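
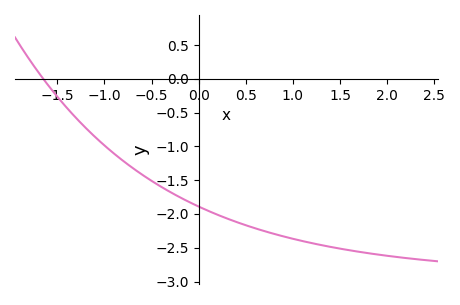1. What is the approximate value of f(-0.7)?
-1.32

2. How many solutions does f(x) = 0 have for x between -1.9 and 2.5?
1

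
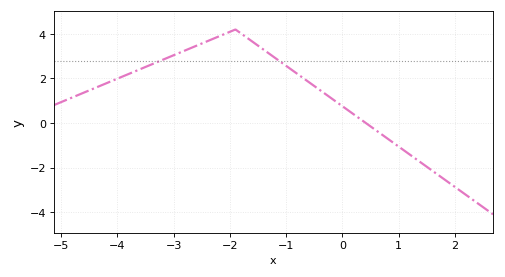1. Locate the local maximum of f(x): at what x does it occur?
-1.9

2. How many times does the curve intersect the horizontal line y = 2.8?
2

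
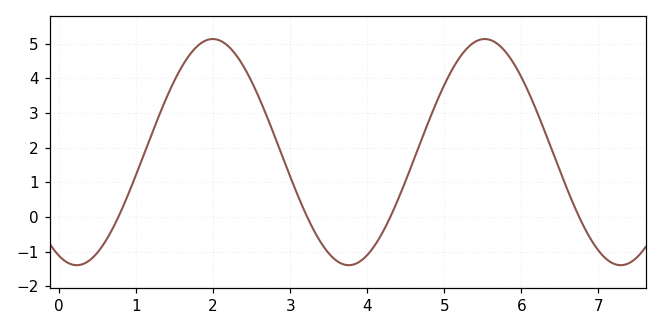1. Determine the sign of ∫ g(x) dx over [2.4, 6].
positive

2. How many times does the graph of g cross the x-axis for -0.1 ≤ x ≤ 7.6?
4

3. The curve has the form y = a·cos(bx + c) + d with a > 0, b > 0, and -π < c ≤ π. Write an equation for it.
y = 3.26cos(1.8x + 2.7) + 1.87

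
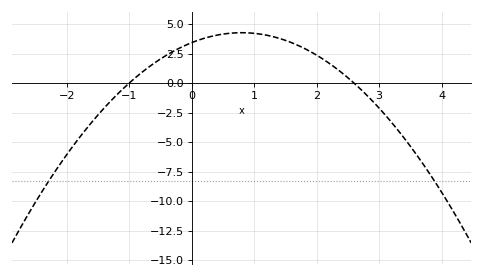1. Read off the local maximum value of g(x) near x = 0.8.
4.28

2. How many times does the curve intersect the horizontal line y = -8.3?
2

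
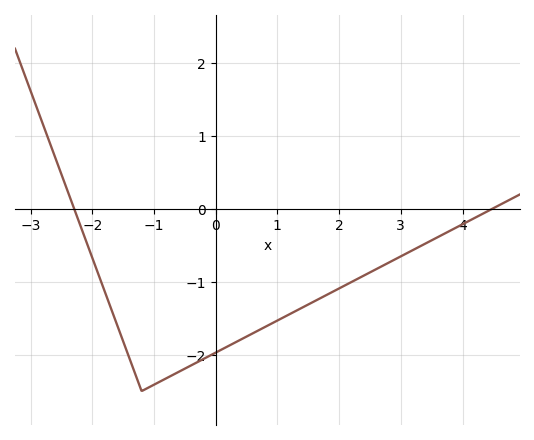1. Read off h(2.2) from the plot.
-1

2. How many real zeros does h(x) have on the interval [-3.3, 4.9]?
2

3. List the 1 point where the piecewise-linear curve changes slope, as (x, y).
(-1.2, -2.5)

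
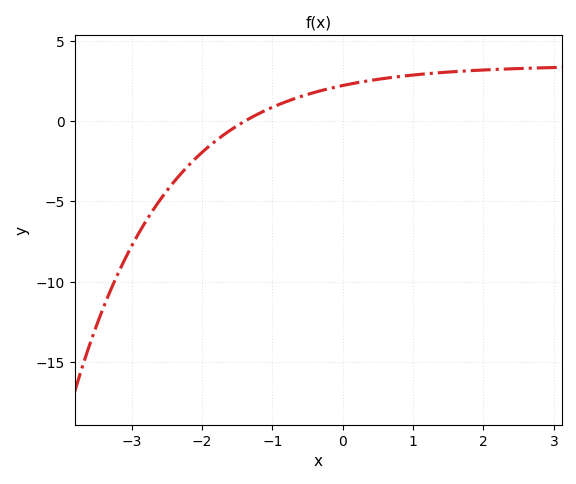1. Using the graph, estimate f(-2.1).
-2.36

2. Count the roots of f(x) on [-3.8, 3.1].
1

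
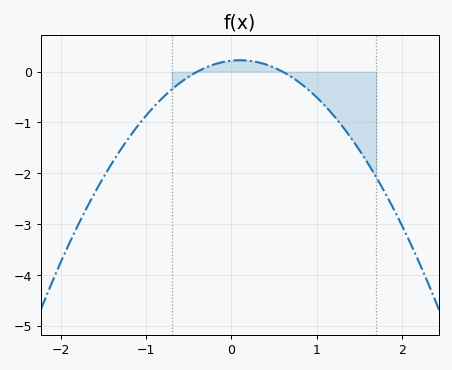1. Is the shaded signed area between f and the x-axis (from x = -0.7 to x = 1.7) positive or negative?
negative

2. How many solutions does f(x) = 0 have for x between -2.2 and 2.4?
2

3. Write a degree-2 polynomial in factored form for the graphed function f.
y = -0.9(x + 0.4)(x - 0.6)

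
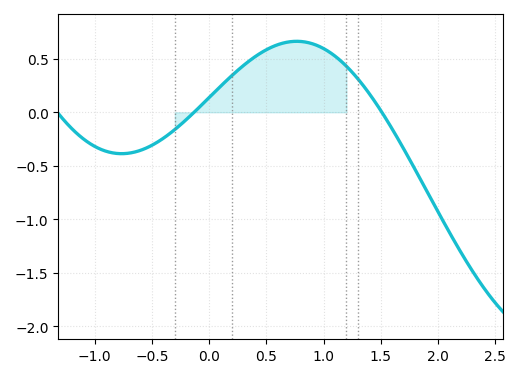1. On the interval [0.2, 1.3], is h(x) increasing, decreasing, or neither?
neither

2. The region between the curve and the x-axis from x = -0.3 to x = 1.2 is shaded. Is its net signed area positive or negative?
positive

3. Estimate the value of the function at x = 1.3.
0.3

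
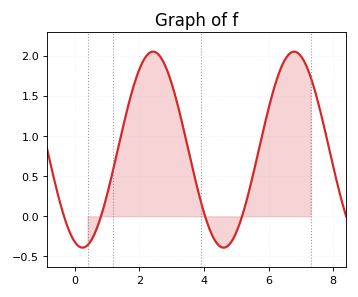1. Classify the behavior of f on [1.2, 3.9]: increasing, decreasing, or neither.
neither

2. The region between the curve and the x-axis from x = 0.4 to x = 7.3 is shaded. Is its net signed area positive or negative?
positive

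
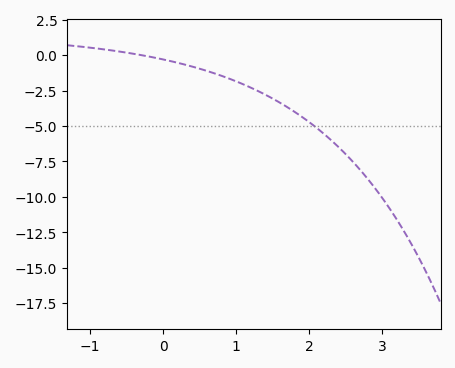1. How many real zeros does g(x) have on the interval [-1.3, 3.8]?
1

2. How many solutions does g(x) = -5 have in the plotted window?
1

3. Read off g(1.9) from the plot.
-4.5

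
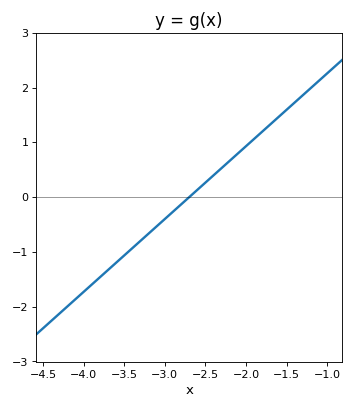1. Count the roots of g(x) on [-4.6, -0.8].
1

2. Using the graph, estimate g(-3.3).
-0.8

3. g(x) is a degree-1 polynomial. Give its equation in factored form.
y = 1.33(x + 2.7)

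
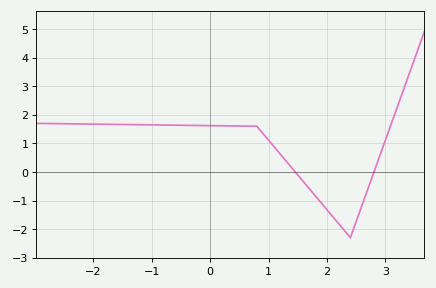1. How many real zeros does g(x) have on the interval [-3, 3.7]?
2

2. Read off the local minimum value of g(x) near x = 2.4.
-2.3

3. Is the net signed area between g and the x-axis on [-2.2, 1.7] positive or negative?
positive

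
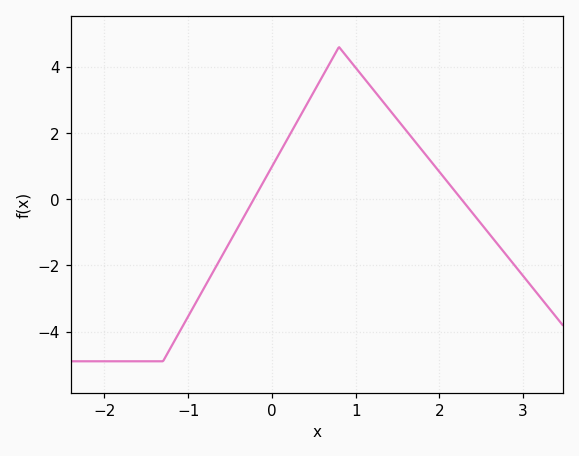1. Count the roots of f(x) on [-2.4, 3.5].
2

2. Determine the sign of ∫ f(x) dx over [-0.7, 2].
positive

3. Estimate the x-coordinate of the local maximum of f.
0.8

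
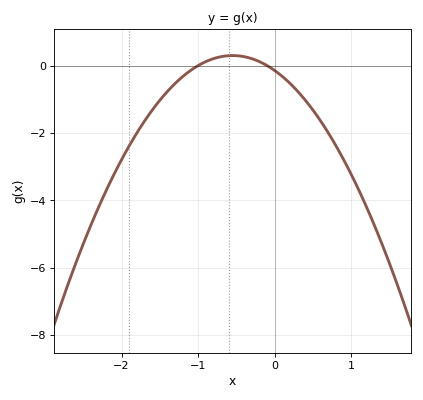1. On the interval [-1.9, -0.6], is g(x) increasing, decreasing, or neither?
increasing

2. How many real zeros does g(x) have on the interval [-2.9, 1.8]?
2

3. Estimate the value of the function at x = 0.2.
-0.6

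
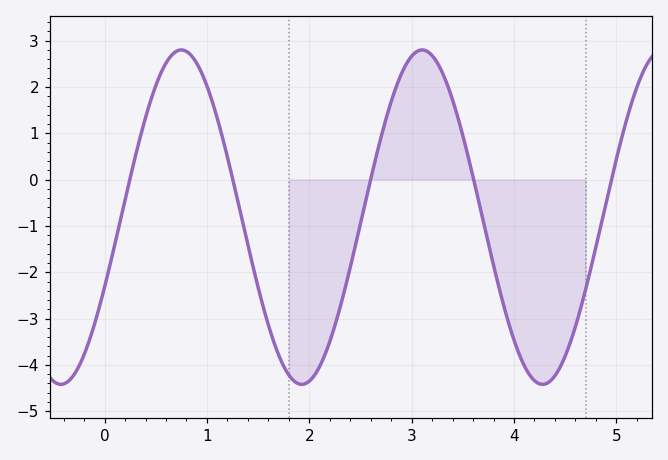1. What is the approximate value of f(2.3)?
-2.76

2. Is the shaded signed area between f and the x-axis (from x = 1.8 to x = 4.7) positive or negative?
negative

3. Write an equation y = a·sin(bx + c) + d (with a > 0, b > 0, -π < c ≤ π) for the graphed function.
y = 3.61sin(2.67x - 0.43) - 0.81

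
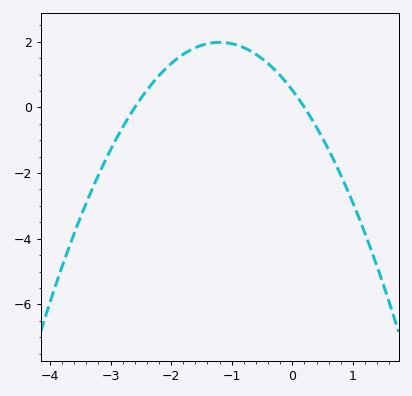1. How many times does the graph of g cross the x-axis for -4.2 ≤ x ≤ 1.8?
2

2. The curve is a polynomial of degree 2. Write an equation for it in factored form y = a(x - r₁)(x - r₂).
y = -1.01(x + 2.6)(x - 0.2)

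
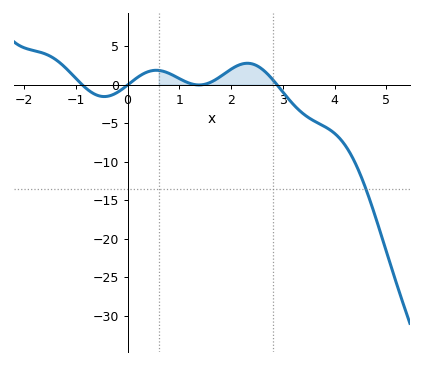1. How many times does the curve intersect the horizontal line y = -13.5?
1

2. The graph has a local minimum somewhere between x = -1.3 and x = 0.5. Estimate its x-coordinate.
-0.449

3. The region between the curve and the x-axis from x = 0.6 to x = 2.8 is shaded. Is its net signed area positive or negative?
positive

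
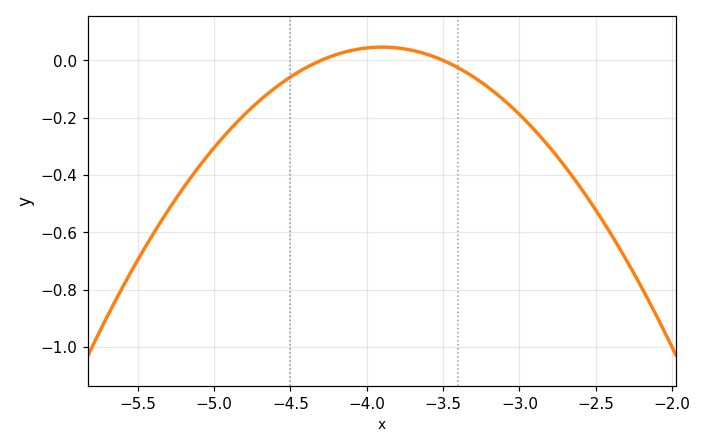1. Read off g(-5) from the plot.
-0.3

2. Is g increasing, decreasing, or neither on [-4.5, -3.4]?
neither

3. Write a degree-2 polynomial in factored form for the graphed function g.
y = -0.29(x + 4.3)(x + 3.5)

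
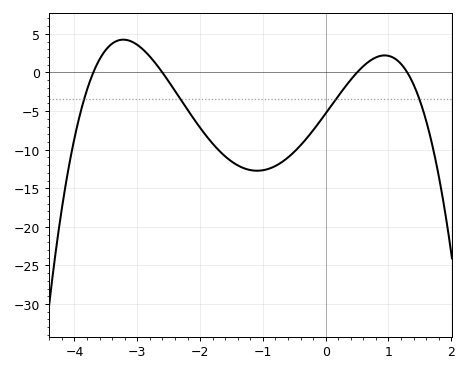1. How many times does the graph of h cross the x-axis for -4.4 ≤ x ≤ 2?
4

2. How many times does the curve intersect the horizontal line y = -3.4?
4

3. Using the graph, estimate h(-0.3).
-8.5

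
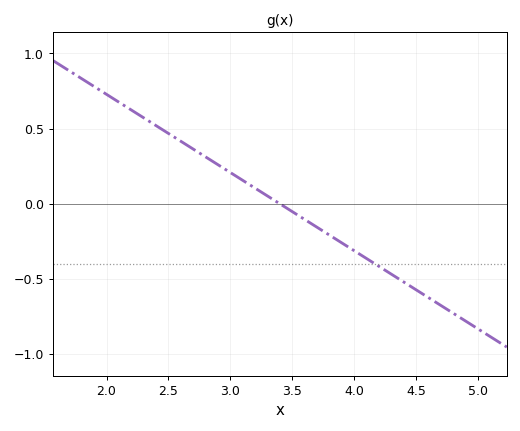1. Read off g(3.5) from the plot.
-0.05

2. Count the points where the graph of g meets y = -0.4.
1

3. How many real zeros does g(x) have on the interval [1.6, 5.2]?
1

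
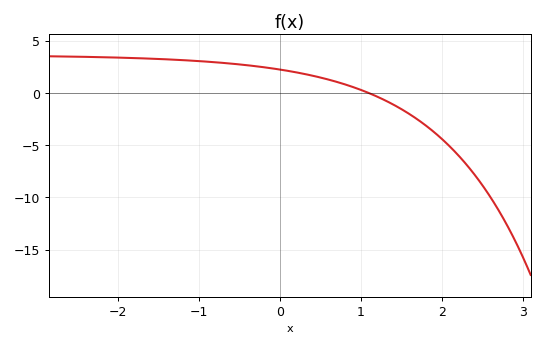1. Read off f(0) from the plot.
2.25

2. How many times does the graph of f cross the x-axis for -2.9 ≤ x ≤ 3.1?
1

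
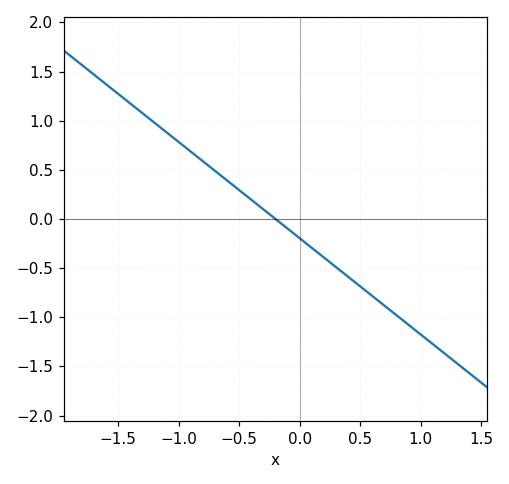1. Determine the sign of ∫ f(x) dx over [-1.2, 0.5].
positive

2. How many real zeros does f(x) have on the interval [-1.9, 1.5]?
1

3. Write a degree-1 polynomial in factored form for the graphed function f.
y = -0.98(x + 0.2)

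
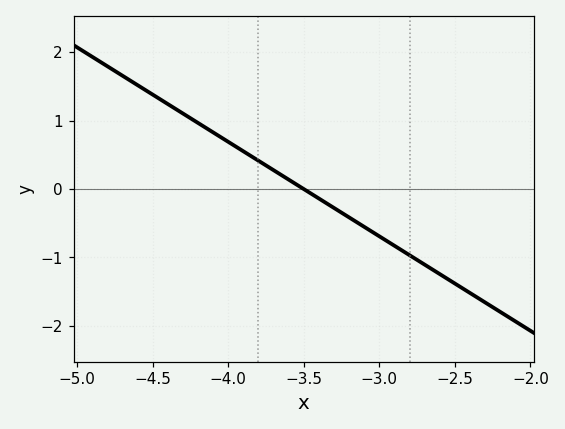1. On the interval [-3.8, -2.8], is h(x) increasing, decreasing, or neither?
decreasing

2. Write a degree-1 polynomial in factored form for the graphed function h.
y = -1.38(x + 3.5)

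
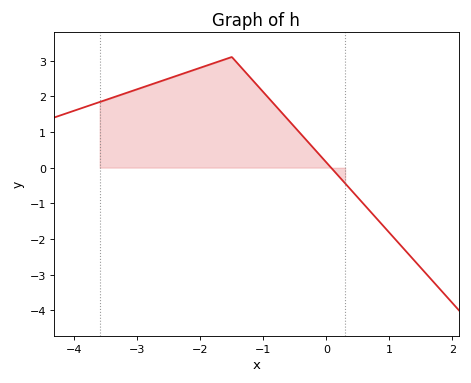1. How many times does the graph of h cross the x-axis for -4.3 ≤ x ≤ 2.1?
1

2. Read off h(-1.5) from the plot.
3.1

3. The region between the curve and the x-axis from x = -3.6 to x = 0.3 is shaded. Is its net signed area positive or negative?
positive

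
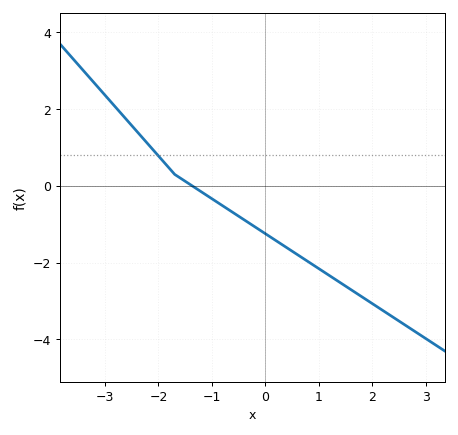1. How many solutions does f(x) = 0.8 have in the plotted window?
1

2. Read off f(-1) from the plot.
-0.337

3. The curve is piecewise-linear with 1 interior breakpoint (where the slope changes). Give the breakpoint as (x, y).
(-1.7, 0.3)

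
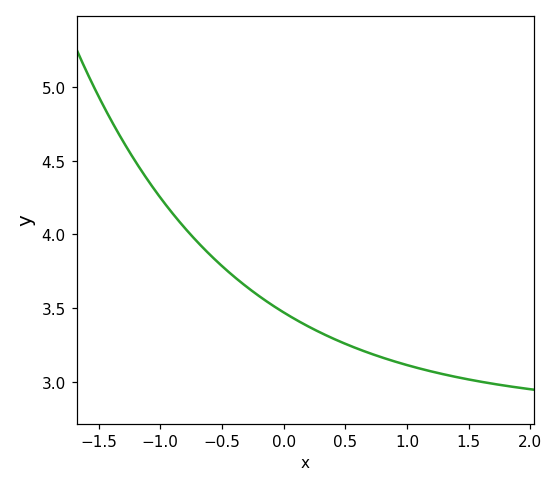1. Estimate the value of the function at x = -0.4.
3.71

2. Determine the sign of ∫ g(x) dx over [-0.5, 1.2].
positive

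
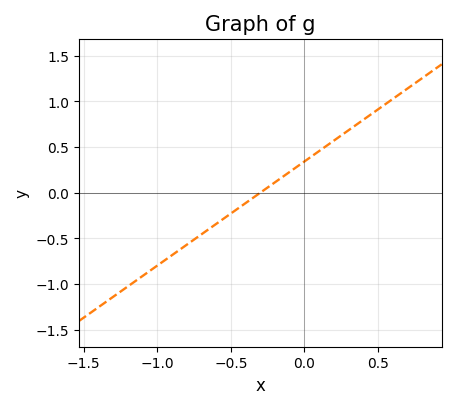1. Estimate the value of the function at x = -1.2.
-1.05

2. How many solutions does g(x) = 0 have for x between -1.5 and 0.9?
1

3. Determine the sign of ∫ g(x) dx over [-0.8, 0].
negative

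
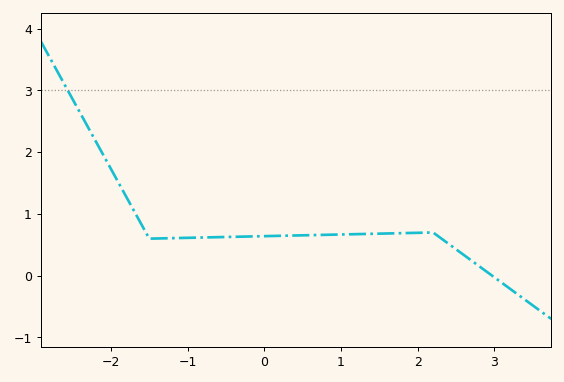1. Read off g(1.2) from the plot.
0.673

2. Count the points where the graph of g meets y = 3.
1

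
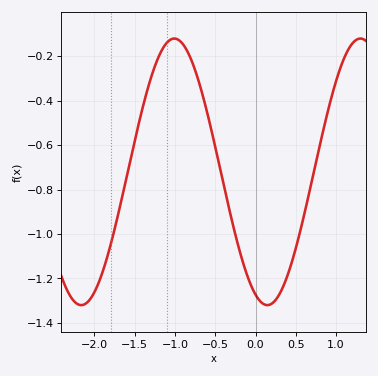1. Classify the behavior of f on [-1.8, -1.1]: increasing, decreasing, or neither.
increasing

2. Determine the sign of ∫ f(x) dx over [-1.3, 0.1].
negative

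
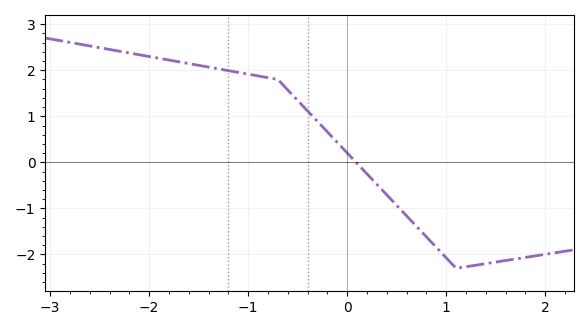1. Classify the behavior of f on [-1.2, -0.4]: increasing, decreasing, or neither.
decreasing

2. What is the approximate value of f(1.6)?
-2.13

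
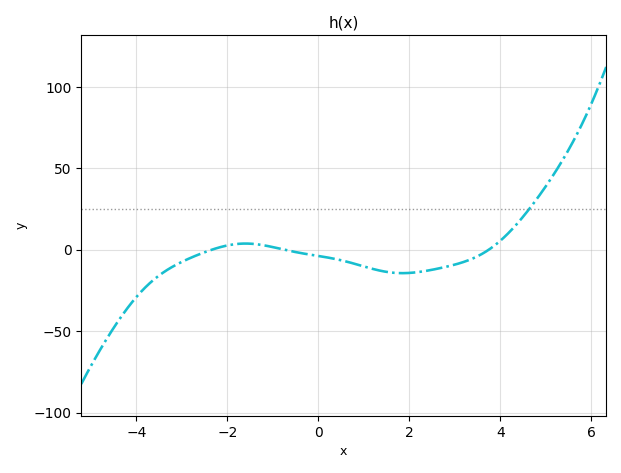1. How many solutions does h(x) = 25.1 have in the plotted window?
1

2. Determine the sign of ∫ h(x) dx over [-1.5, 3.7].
negative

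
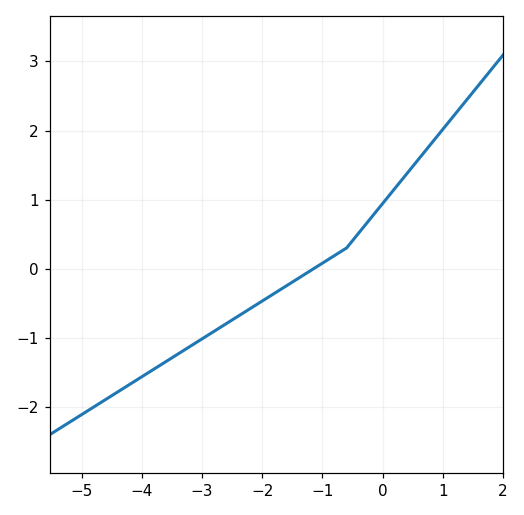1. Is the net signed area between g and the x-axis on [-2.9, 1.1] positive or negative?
positive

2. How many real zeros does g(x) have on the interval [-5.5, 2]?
1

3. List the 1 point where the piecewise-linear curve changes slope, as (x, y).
(-0.6, 0.3)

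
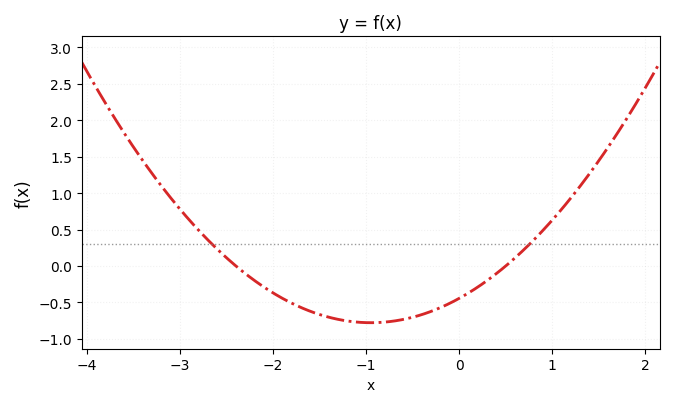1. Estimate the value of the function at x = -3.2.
1.1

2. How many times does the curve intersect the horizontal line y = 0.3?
2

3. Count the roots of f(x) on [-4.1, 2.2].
2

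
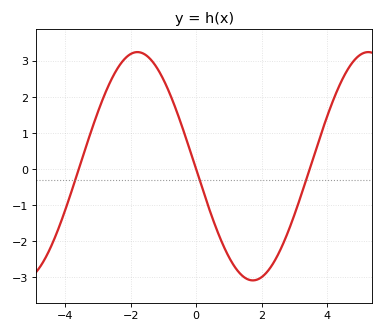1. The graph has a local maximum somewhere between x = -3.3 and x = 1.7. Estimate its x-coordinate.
-1.8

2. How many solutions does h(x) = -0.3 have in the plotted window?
3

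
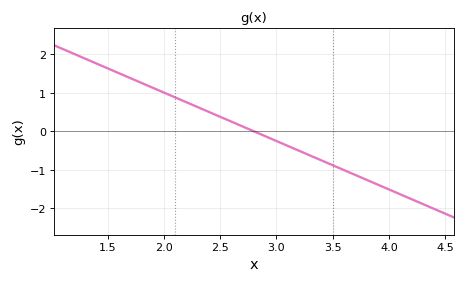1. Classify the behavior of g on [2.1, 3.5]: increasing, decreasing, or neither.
decreasing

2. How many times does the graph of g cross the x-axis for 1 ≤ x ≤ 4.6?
1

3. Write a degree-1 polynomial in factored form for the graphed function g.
y = -1.26(x - 2.8)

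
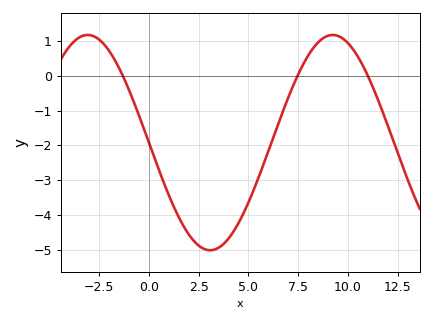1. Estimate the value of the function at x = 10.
1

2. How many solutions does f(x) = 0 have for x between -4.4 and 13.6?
3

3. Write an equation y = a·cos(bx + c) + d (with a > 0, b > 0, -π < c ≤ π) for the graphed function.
y = 3.1cos(0.51x + 1.6) - 1.92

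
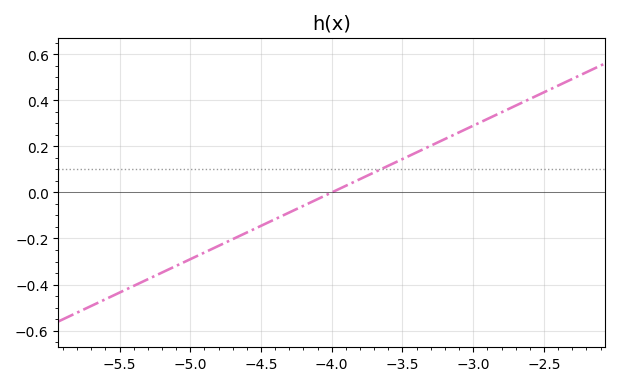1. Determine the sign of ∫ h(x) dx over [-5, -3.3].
negative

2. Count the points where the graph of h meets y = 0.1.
1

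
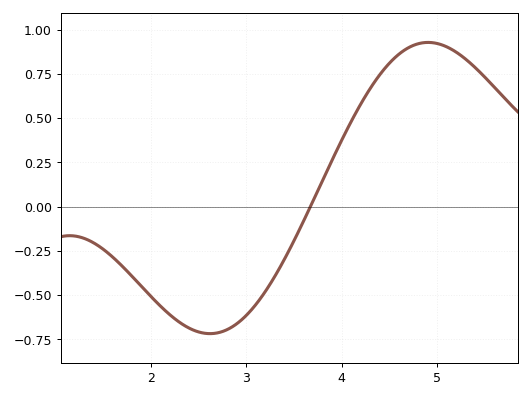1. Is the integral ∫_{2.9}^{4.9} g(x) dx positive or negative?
positive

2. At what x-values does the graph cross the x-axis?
3.7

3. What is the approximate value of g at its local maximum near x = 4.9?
0.92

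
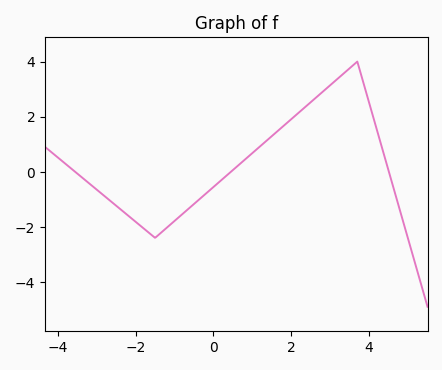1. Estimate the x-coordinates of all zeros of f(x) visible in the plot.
-3.56, 0.45, 4.51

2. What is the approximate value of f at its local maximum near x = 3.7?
4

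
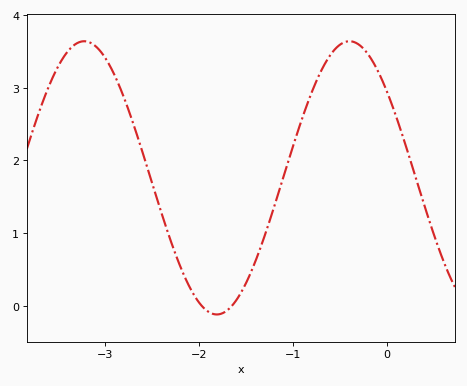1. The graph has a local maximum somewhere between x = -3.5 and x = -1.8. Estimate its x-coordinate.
-3.22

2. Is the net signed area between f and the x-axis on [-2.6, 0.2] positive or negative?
positive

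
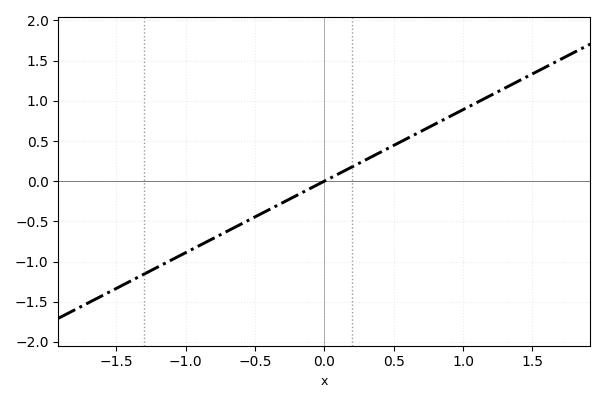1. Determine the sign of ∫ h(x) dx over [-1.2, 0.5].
negative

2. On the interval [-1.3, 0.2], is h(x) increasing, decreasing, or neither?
increasing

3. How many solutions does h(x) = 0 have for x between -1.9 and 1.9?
1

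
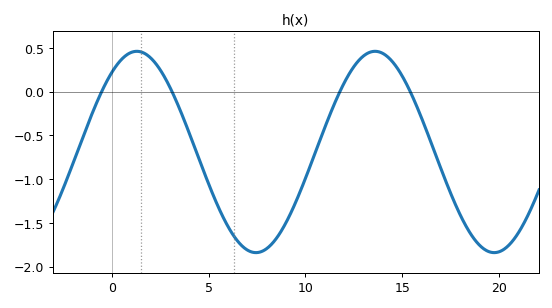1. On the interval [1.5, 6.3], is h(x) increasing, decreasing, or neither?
decreasing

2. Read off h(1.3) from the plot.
0.45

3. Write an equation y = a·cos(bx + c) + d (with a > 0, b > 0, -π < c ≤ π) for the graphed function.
y = 1.15cos(0.51x - 0.65) - 0.69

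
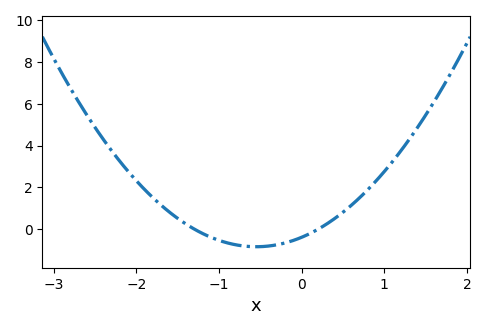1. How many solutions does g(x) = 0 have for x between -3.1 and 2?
2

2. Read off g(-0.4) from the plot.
-0.81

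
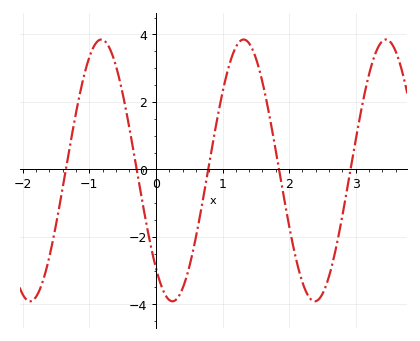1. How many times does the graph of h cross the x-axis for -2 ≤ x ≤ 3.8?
5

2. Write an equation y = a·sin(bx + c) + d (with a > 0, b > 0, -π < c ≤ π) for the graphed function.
y = 3.88sin(2.9x - 2.3) - 0.03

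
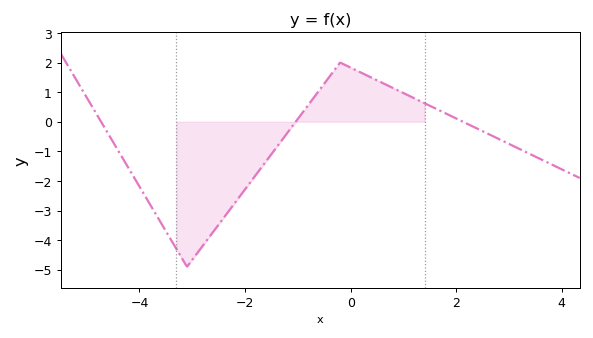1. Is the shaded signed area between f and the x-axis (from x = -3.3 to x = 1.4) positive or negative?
negative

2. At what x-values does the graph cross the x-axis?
-4.73, -1.04, 2.13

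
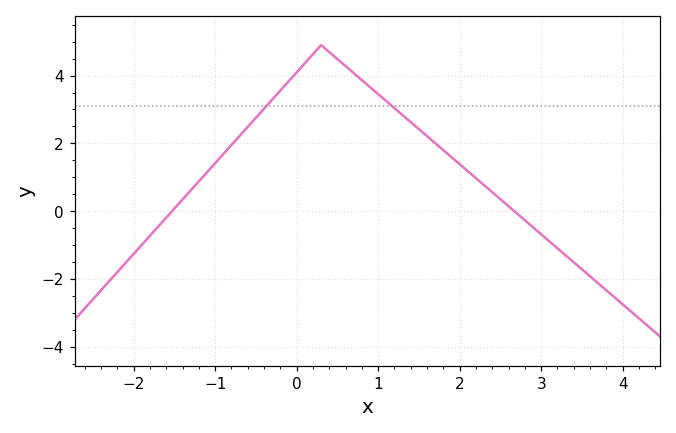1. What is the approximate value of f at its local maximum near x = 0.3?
4.9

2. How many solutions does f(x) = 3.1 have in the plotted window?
2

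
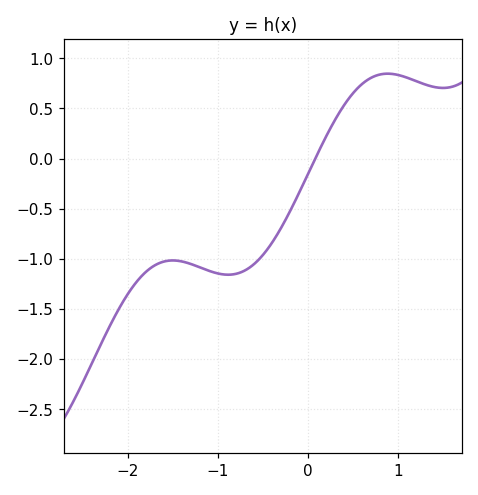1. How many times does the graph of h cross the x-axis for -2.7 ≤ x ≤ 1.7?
1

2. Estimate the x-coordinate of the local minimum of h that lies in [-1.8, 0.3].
-0.9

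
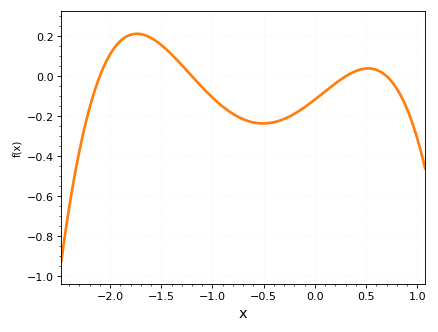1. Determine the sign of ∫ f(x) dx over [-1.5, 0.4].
negative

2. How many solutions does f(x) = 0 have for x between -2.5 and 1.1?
4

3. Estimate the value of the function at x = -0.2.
-0.18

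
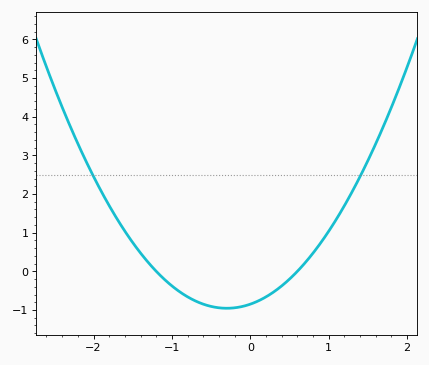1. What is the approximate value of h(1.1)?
1.36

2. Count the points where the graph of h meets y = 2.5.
2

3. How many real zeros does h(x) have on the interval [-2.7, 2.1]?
2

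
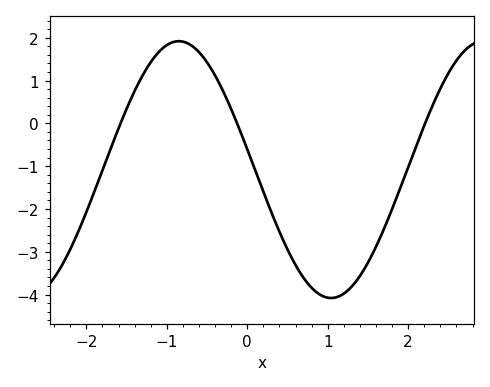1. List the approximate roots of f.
-1.57, -0.126, 2.21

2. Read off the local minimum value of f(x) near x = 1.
-4.08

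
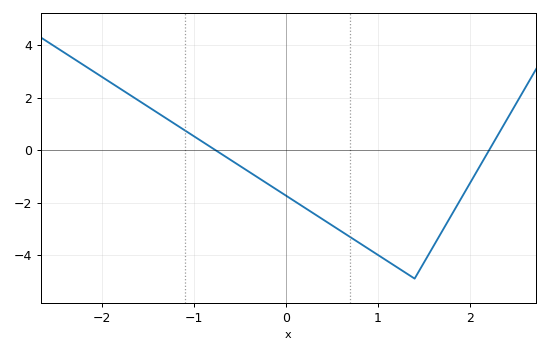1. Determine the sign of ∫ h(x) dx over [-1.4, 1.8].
negative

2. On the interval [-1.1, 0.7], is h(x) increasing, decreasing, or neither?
decreasing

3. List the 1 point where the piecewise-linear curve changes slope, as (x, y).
(1.4, -4.9)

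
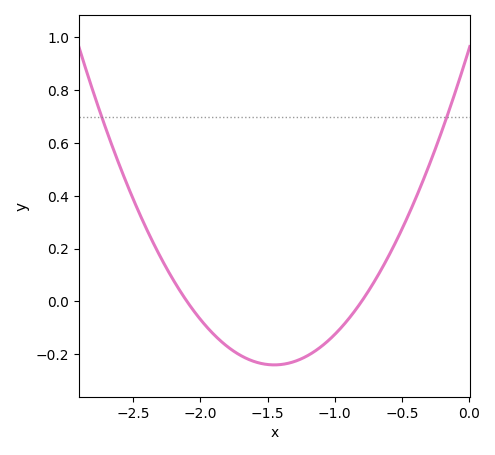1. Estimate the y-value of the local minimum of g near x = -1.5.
-0.24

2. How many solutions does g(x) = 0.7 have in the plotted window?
2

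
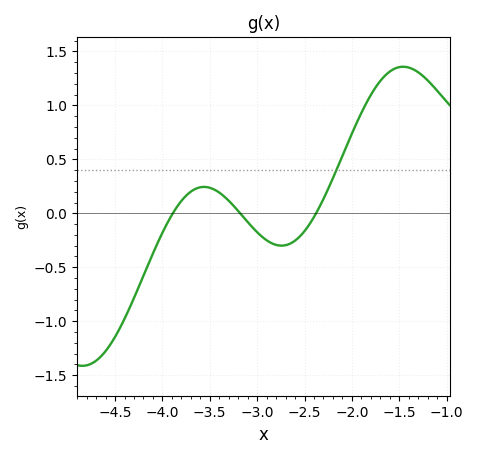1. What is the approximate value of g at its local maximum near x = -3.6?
0.25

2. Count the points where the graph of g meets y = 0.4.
1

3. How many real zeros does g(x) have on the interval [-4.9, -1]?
3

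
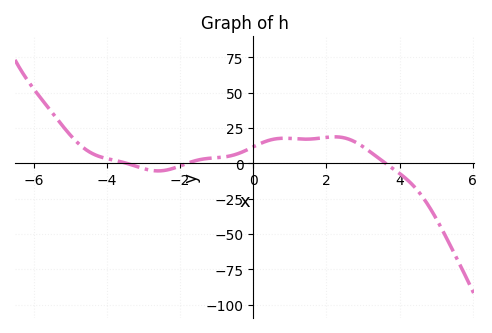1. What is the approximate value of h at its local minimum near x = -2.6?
-6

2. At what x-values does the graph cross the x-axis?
-3.4, -1.8, 3.6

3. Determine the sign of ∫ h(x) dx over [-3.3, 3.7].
positive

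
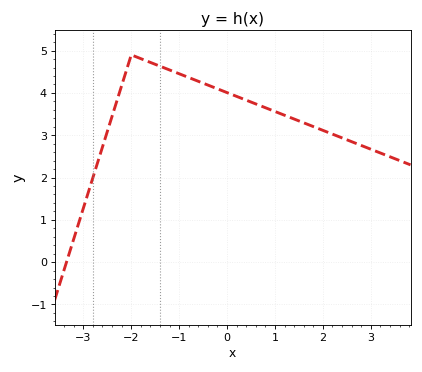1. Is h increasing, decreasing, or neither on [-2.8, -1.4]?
neither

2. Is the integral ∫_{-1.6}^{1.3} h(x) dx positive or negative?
positive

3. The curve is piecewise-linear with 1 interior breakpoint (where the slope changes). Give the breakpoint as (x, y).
(-2, 4.9)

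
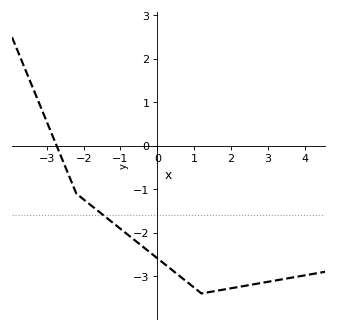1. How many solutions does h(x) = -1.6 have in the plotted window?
1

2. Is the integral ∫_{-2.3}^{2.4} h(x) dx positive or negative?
negative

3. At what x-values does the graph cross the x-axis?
-2.73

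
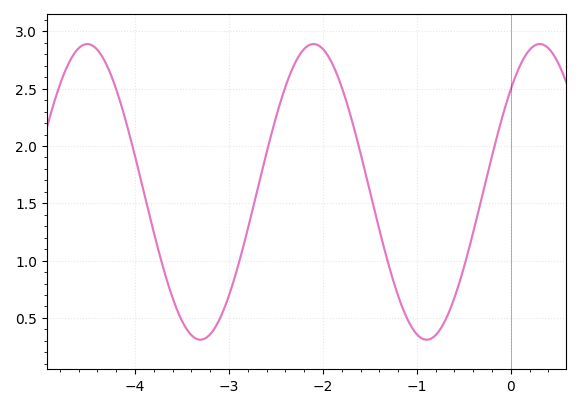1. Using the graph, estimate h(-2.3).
2.72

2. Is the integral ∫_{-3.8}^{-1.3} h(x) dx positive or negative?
positive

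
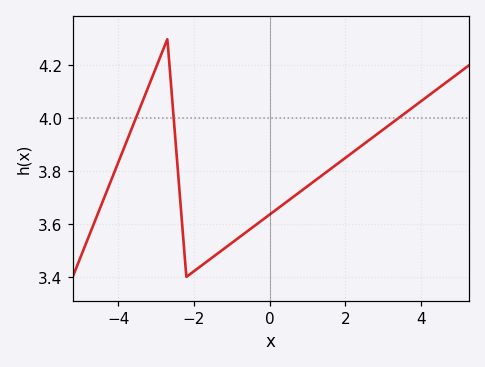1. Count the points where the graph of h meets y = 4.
3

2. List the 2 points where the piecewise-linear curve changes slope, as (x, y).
(-2.7, 4.3); (-2.2, 3.4)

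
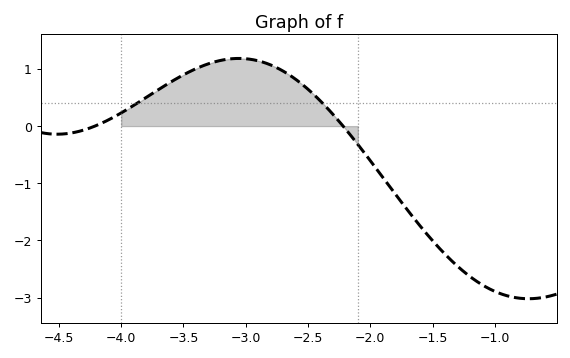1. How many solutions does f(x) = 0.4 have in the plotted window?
2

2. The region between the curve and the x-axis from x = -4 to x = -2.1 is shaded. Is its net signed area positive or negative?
positive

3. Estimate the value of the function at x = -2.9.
1.14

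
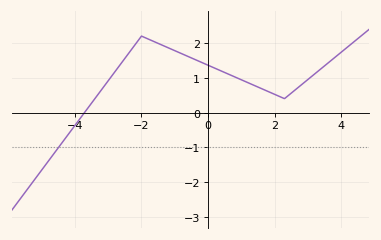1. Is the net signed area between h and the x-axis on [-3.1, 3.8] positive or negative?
positive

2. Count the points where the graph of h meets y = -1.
1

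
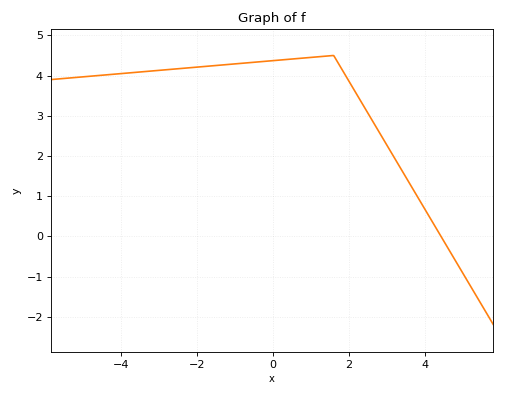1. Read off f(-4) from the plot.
4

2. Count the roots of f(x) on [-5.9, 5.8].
1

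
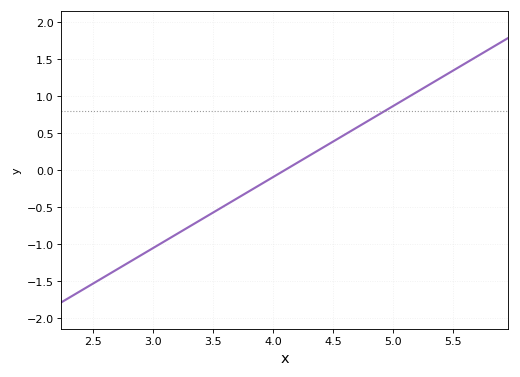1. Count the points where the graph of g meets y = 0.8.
1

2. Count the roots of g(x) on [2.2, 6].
1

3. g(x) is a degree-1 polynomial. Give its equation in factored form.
y = 0.96(x - 4.1)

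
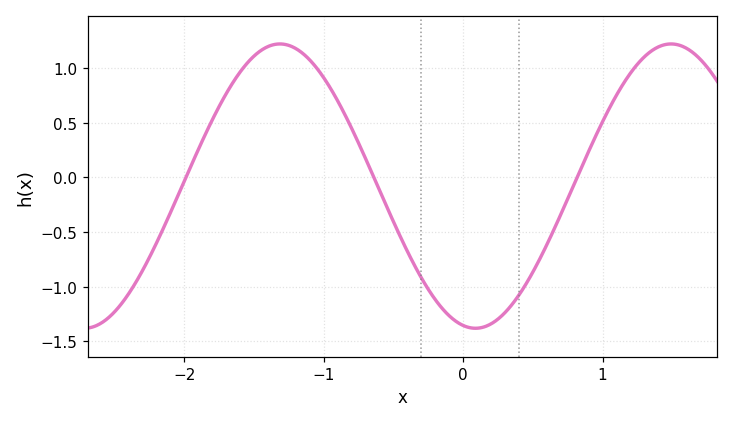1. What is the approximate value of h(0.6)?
-0.617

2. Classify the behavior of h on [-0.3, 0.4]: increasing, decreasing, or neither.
neither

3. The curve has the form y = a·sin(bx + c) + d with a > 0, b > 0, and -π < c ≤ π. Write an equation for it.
y = 1.3sin(2.24x - 1.77) - 0.08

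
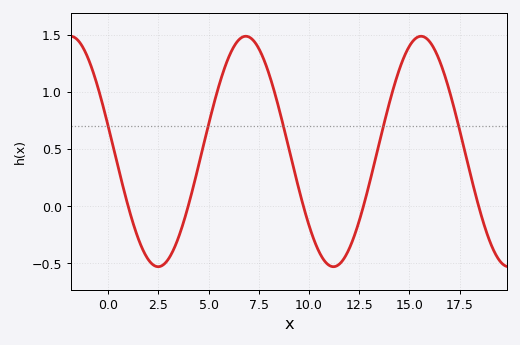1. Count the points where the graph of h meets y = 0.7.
5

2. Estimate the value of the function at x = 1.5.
-0.286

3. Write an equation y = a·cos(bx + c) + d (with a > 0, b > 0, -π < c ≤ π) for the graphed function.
y = 1.01cos(0.72x + 1.35) + 0.48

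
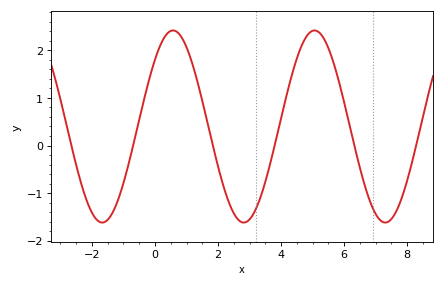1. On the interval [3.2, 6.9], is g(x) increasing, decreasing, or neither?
neither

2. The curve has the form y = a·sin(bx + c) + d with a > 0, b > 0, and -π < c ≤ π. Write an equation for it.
y = 2.02sin(1.4x + 0.772) + 0.4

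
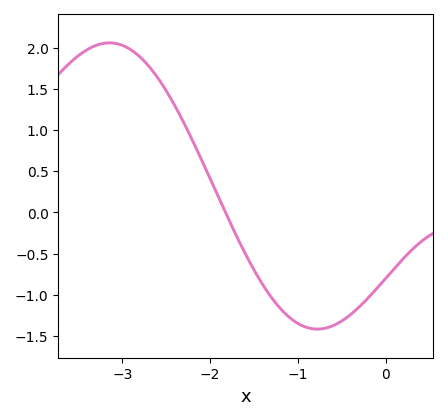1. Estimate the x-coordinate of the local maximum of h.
-3.1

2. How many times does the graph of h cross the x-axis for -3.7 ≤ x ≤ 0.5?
1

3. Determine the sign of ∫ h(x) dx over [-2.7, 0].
negative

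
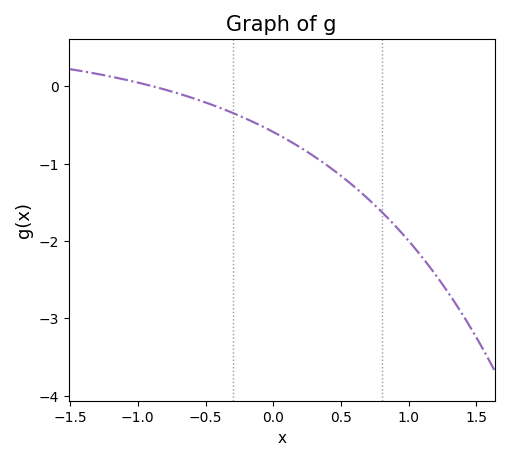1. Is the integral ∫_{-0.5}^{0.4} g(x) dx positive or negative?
negative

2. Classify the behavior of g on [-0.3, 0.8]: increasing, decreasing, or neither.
decreasing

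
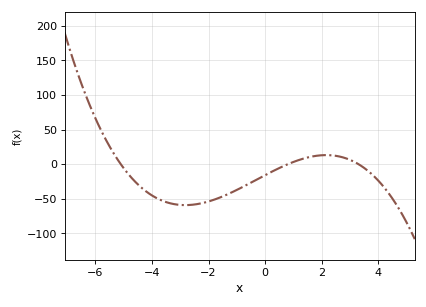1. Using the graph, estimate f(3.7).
-11.9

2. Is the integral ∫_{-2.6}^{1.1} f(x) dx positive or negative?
negative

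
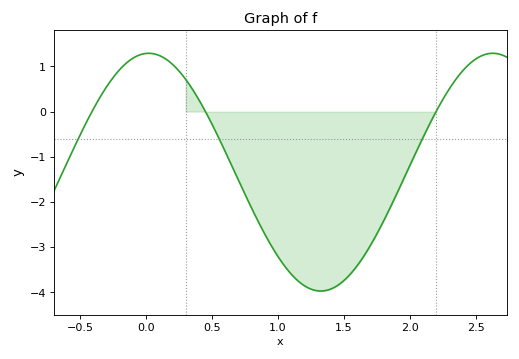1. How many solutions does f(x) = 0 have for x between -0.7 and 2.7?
3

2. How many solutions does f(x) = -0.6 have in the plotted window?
3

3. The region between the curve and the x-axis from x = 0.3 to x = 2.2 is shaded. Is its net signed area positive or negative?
negative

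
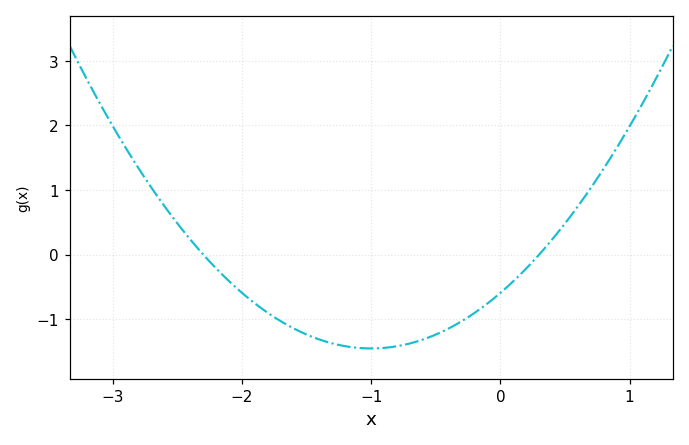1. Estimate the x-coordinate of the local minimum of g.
-1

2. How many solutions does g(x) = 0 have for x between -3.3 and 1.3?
2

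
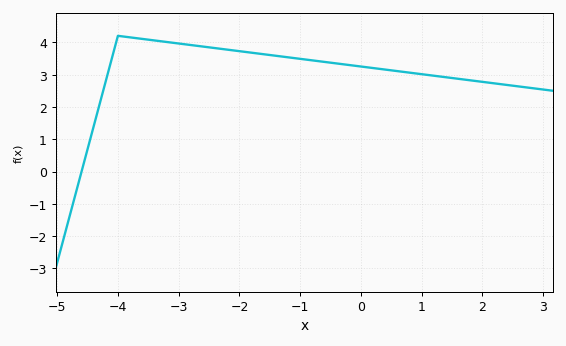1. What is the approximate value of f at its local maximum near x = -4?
4.2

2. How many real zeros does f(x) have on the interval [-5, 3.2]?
1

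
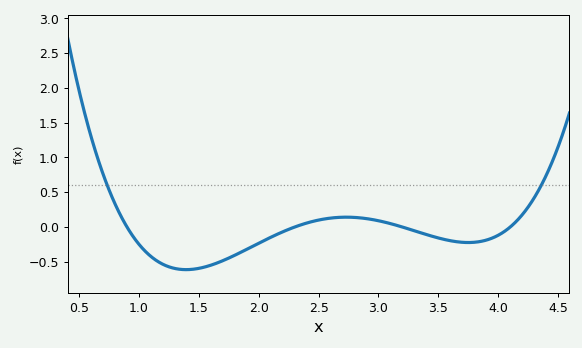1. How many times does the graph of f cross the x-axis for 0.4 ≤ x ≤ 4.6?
4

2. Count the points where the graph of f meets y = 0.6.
2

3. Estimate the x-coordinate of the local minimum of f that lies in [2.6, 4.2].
3.8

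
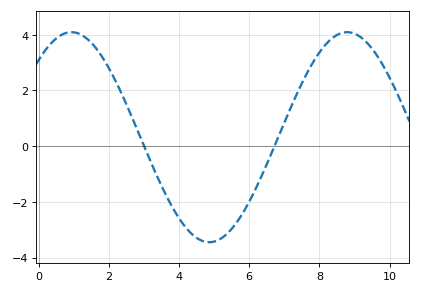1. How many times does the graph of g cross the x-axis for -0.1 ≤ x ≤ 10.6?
2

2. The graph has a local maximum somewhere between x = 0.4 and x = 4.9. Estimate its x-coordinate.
0.935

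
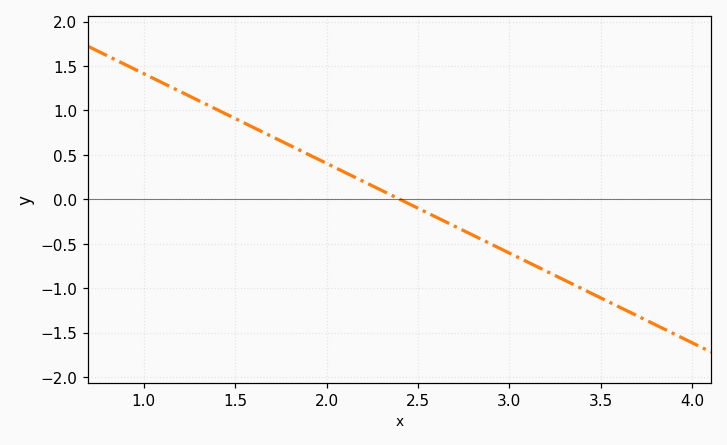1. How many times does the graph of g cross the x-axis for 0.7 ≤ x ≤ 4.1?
1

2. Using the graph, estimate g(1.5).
0.909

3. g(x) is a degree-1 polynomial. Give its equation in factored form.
y = -1.01(x - 2.4)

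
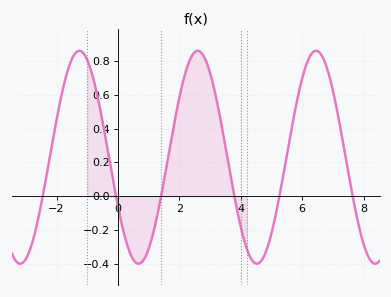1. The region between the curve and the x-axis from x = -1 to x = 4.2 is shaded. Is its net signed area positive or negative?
positive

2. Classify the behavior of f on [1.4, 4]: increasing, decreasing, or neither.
neither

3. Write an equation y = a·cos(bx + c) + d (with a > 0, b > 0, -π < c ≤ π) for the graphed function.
y = 0.63cos(1.63x + 2.05) + 0.23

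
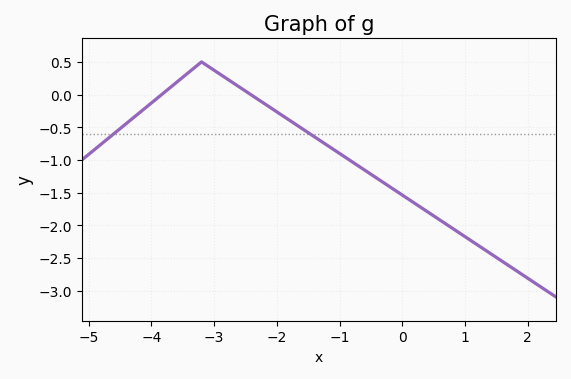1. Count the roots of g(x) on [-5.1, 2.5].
2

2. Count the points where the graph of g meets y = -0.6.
2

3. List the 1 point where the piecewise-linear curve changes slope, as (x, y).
(-3.2, 0.5)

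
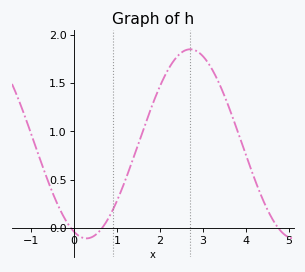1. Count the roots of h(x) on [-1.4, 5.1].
3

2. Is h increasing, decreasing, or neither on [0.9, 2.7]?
increasing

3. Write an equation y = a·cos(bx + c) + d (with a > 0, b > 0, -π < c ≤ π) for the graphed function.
y = 0.98cos(1.3x + 2.77) + 0.87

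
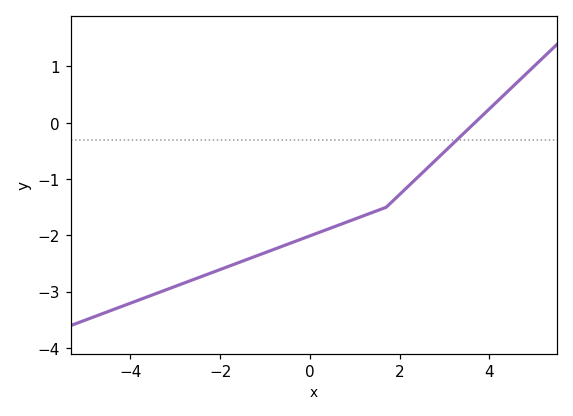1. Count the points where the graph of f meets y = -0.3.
1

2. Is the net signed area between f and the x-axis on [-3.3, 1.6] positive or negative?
negative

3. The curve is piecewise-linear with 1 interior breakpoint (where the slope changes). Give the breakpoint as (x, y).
(1.7, -1.5)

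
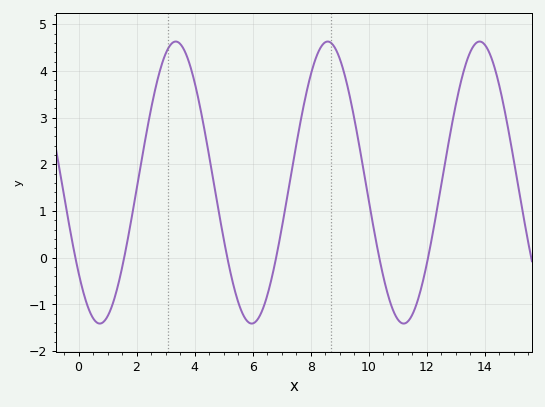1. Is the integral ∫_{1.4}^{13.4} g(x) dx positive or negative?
positive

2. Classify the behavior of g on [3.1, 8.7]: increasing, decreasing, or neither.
neither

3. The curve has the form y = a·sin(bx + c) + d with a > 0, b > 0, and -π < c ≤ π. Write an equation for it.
y = 3.02sin(1.2x - 2.5) + 1.61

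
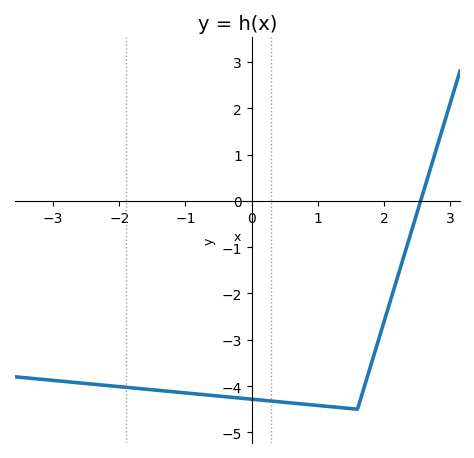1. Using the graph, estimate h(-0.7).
-4.2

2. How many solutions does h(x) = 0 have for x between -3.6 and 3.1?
1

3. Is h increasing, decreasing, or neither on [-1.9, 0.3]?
decreasing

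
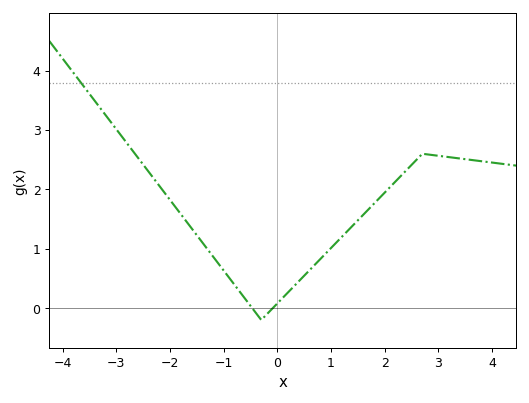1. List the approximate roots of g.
-0.468, -0.086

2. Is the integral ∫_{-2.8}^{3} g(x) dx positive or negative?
positive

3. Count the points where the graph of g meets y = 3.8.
1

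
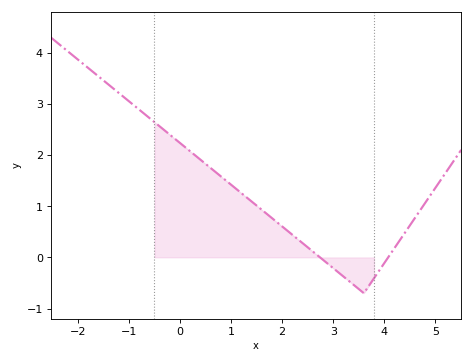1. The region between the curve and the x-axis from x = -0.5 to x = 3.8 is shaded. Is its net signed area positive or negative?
positive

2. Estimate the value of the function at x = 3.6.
-0.7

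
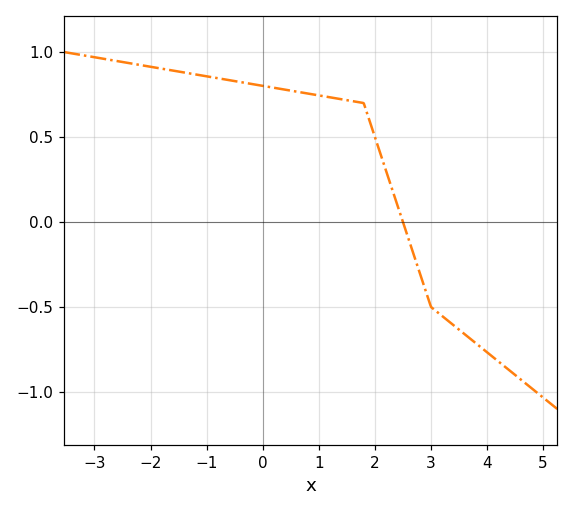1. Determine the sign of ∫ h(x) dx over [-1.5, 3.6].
positive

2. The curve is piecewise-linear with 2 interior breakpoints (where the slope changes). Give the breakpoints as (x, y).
(1.8, 0.7); (3, -0.5)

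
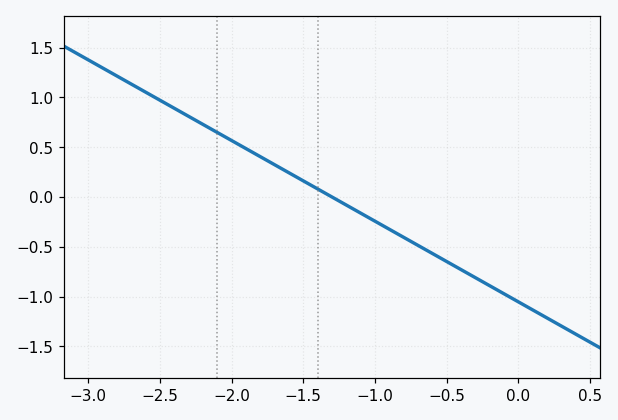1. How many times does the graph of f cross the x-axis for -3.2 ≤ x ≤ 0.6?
1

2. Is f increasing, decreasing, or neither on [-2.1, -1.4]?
decreasing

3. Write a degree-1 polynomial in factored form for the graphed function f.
y = -0.81(x + 1.3)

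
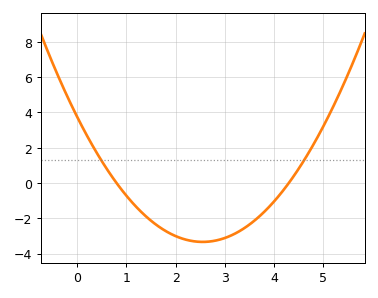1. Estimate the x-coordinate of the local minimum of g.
2.55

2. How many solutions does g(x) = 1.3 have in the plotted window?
2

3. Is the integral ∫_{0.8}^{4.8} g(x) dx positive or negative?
negative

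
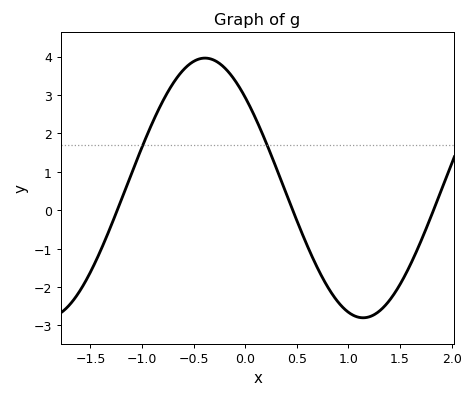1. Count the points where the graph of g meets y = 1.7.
2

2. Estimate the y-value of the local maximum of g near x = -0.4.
3.96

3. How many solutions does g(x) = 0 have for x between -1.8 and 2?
3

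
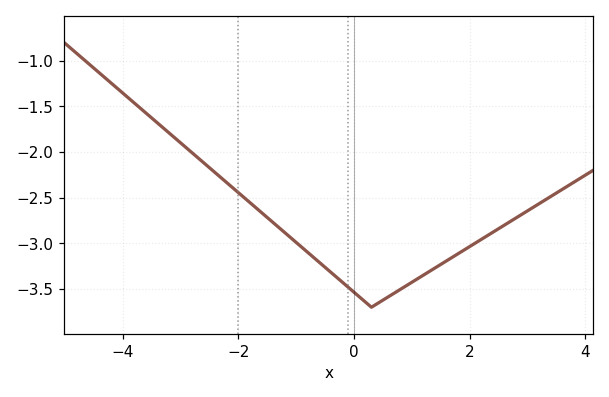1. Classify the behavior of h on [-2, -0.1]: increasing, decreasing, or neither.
decreasing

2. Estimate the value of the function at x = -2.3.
-2.3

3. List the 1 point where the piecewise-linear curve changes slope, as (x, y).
(0.3, -3.7)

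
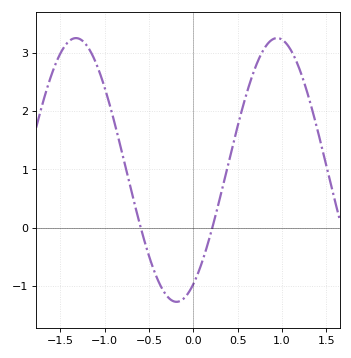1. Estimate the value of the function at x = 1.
3.2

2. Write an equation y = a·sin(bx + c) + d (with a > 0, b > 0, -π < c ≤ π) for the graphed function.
y = 2.26sin(2.8x - 1) + 0.99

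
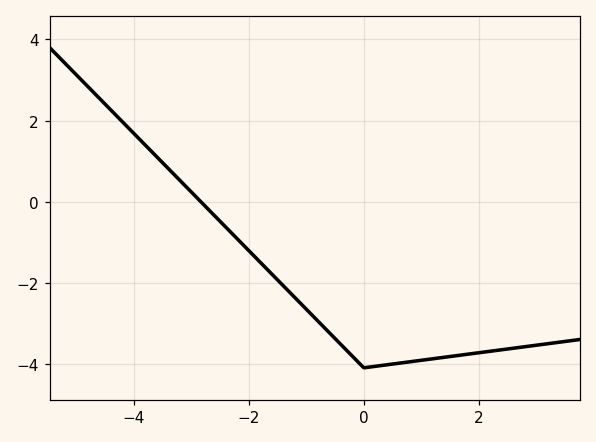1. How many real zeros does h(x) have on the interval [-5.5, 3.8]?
1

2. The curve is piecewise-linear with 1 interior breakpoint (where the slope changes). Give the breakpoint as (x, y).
(0, -4.1)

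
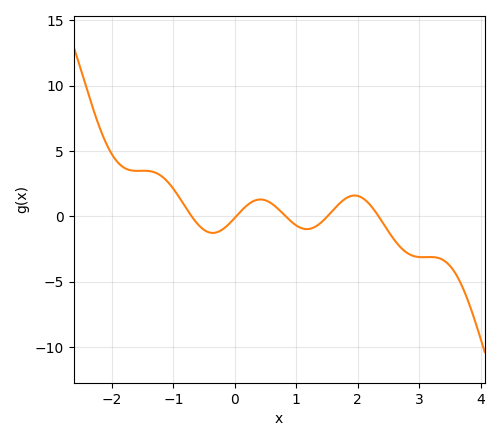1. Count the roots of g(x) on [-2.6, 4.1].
5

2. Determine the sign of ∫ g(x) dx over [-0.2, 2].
positive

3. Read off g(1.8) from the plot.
1.5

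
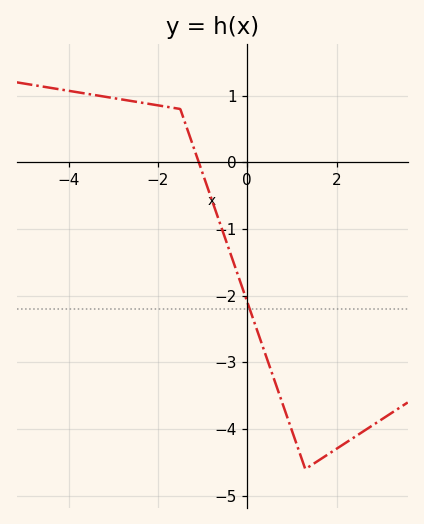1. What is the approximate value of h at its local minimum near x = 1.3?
-4.6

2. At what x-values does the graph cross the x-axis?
-1.09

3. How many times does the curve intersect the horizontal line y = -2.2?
1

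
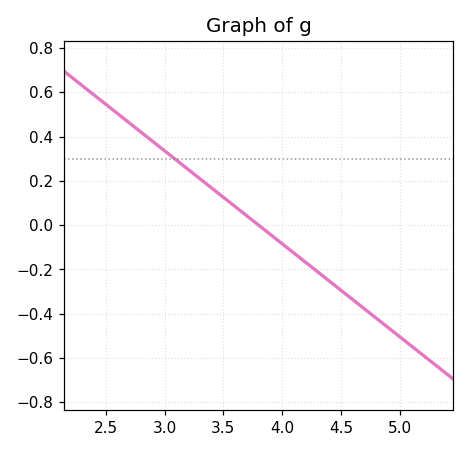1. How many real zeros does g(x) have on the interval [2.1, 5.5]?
1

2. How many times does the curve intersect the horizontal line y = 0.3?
1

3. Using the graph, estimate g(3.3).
0.2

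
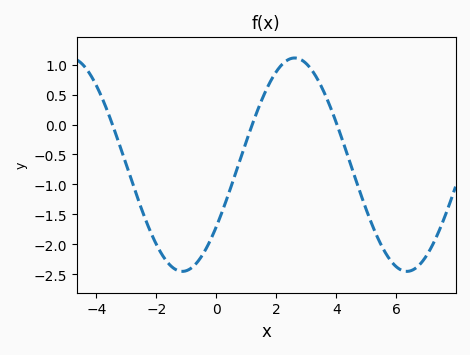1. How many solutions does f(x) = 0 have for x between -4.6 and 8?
3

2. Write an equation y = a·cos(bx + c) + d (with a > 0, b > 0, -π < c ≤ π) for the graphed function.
y = 1.78cos(0.84x - 2.19) - 0.67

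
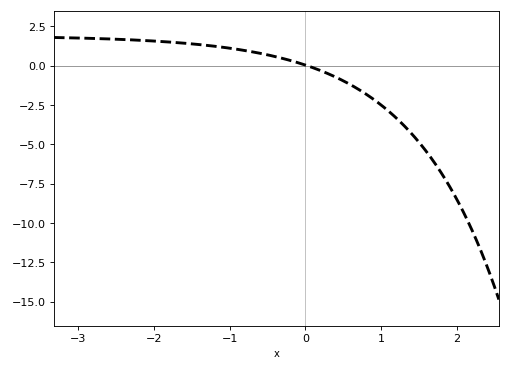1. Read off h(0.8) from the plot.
-1.8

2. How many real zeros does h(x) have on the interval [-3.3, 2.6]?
1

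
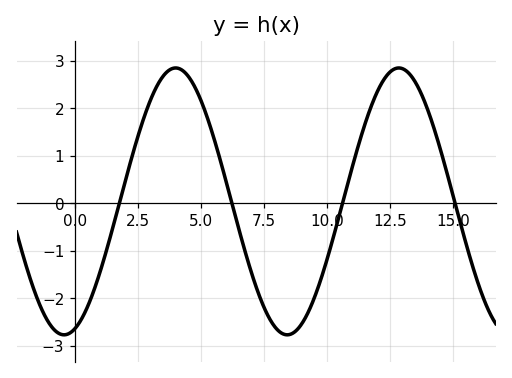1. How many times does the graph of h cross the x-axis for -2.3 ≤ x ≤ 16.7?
4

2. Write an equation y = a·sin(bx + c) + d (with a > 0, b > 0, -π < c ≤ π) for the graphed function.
y = 2.81sin(0.71x - 1.3) + 0.04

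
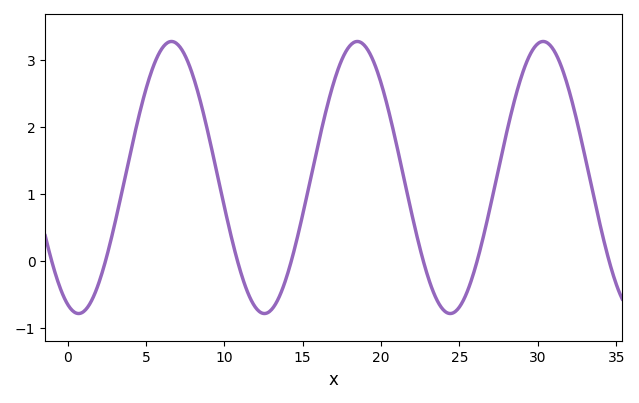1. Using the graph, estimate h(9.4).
1.5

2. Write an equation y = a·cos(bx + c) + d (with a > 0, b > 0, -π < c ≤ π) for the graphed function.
y = 2.03cos(0.53x + 2.8) + 1.25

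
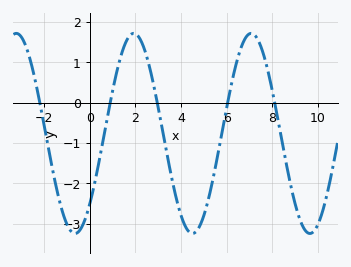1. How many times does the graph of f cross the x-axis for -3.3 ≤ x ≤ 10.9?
5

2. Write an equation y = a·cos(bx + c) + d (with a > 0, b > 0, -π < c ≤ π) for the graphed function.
y = 2.48cos(1.22x - 2.35) - 0.76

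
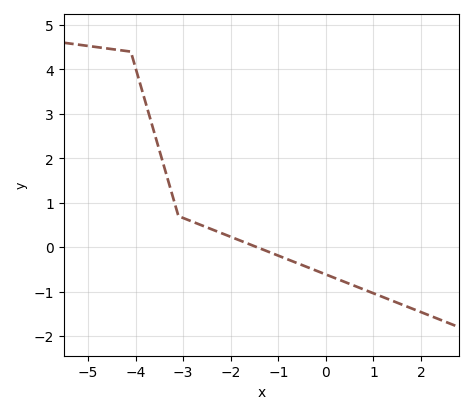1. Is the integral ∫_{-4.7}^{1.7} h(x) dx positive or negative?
positive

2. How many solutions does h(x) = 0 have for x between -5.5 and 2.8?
1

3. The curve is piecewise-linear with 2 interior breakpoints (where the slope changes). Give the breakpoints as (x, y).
(-4.1, 4.4); (-3.1, 0.7)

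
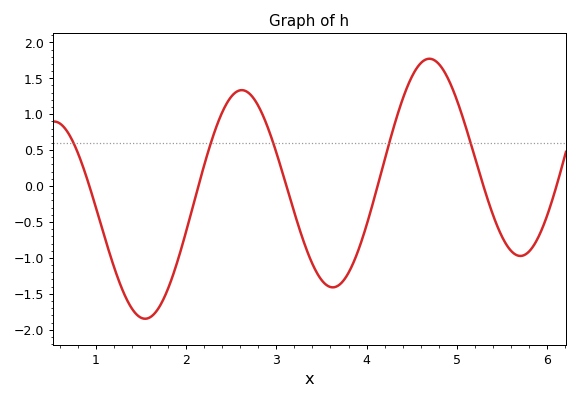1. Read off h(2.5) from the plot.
1.24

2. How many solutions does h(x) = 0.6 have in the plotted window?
5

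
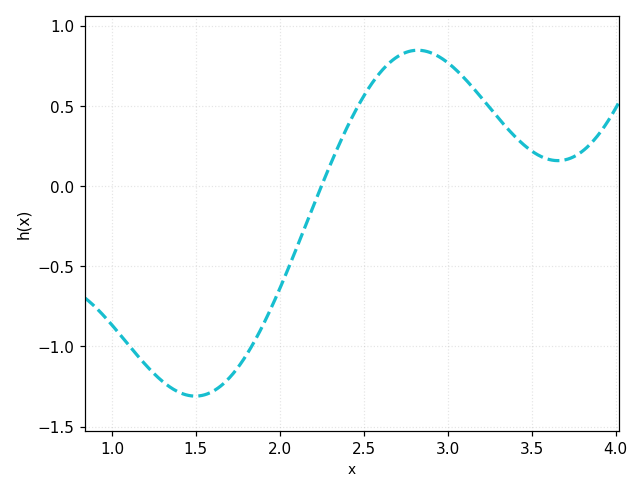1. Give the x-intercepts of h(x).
2.25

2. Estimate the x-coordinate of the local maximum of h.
2.8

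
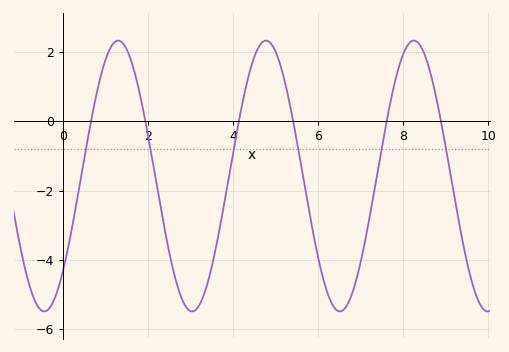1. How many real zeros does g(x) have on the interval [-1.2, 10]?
6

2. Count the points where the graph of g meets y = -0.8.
6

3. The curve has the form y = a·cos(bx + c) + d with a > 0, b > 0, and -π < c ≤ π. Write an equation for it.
y = 3.91cos(1.81x - 2.36) - 1.58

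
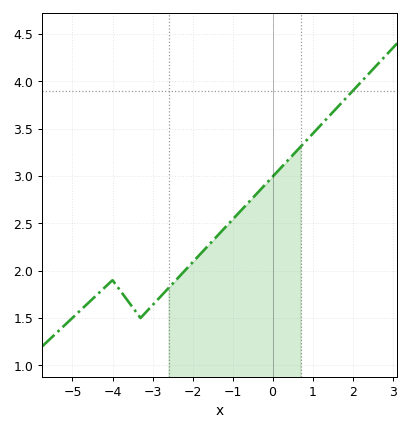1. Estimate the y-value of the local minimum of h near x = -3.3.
1.5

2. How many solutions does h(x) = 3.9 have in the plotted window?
1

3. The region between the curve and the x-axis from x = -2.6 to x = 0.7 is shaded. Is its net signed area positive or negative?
positive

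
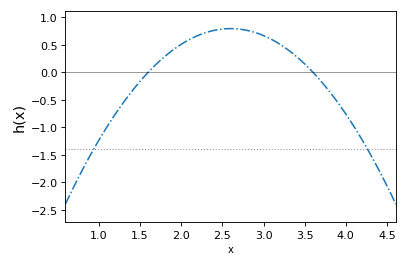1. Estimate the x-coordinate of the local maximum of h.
2.6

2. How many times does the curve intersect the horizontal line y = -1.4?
2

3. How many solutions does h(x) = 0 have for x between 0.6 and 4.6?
2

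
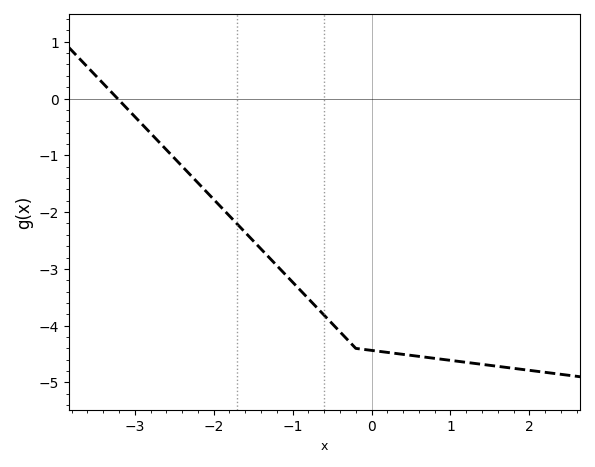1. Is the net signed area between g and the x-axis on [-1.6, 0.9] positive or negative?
negative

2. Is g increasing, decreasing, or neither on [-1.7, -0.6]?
decreasing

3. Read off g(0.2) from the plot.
-4.47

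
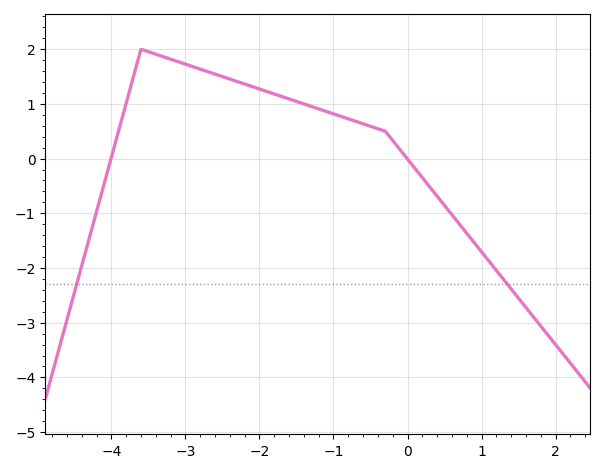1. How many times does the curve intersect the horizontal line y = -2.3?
2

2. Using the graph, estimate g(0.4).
-0.688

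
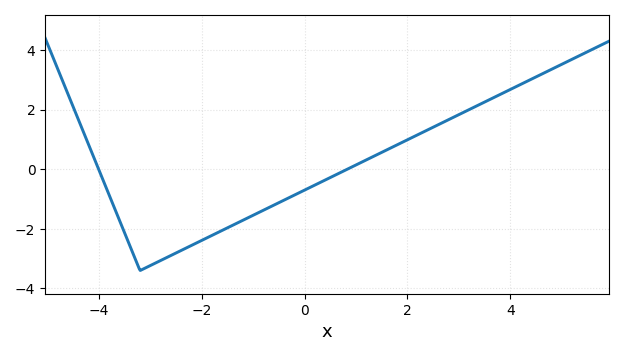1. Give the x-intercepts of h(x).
-4, 0.83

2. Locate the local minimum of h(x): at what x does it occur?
-3.2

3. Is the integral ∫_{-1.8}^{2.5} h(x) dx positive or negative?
negative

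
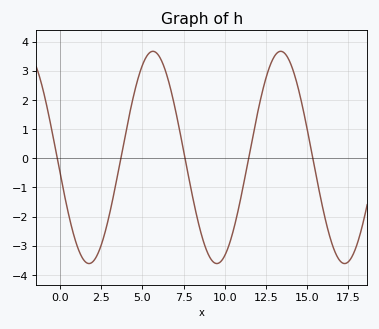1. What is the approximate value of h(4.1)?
1.2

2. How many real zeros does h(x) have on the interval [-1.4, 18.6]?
5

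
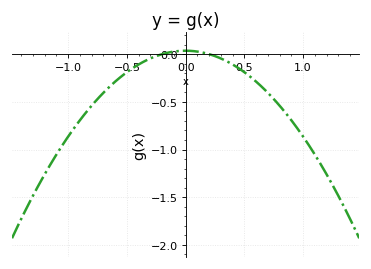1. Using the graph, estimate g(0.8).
-0.54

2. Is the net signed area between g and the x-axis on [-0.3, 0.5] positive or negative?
negative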